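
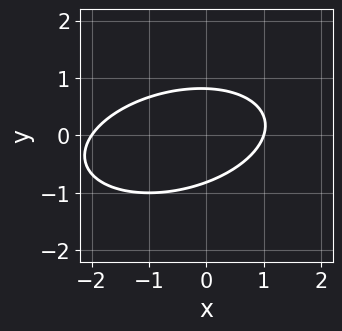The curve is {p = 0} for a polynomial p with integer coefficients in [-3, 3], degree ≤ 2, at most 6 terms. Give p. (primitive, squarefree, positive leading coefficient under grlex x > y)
1. Degree: no degree-1 curve has this shape, so deg p = 2.
2. From the axis intercepts and sections: among the integer gridlines, it crosses the x-axis at x ∈ {-2, 1}.
3. The integer polynomial consistent with all of this is the stated p.

x^2 - x*y + 3*y^2 + x - 2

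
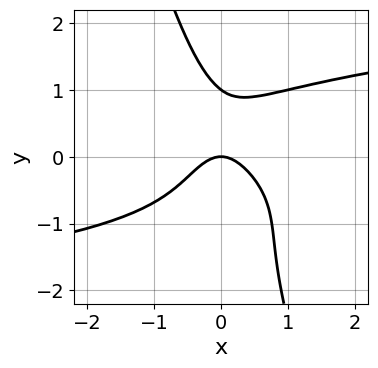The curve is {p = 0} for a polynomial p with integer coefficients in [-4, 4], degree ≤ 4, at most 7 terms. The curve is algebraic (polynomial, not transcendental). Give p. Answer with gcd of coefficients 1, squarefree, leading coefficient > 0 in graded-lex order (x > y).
1. Degree: the shape is more complex than any degree-3 curve, so deg p = 4.
2. From the axis intercepts and sections: the y-axis gridline crossings are at y ∈ {0, 1}; it meets the x-axis at x = 0 (among the integer gridlines).
3. Solving for integer coefficients yields p as stated.

3*x*y^3 + y^4 - 3*x^2 + y^2 - 2*y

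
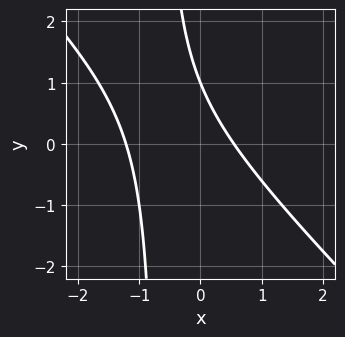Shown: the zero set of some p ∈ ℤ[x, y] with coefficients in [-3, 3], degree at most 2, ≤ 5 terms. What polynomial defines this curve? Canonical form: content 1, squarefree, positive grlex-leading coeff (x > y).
1. deg p = 2. The shape is more complex than any degree-1 curve.
2. Against the integer gridlines: one y-axis crossing is at y = 1.
3. Putting this together gives p.

3*x^2 + 3*x*y + 2*x + 2*y - 2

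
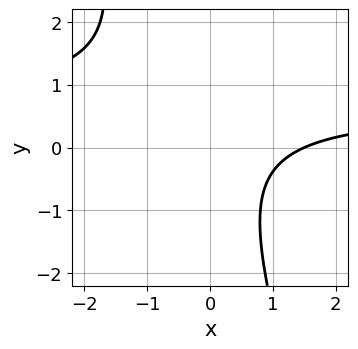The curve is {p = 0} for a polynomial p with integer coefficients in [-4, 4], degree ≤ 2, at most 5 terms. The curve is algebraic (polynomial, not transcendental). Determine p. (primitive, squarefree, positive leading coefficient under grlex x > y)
3*x*y + y^2 - 2*x + 3

1. Degree: no degree-1 curve has this shape, so deg p = 2.
2. From the visible intercepts: it misses every integer gridline on the y-axis.
3. Together with the visible shape, these determine p as stated.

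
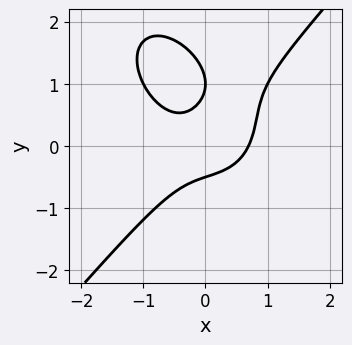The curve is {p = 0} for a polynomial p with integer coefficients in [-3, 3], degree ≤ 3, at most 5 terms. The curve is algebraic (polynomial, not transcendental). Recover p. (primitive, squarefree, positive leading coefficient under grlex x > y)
1. Degree: the shape is more complex than any degree-2 curve, so deg p = 3.
2. Reading off the gridlines: it crosses the y-axis at the gridline y = 1.
3. These observations pin down the coefficients.

3*x^3 - 2*y^3 - 3*x*y + 3*y^2 - 1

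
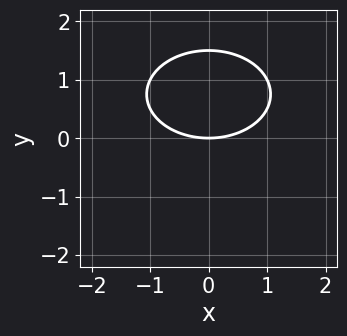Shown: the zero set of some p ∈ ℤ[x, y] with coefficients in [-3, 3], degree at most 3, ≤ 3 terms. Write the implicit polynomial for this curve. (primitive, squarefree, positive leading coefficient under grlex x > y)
(a) The degree is 2 — a generic line meets the curve in up to 2 points.
(b) Symmetries: the x ↦ −x reflection is a symmetry, so x appears only in even powers.
(c) Reading off the gridlines: one y-axis crossing is at y = 0; it meets the x-axis at x = 0 (among the integer gridlines).
(d) Solving for integer coefficients yields p as stated.

x^2 + 2*y^2 - 3*y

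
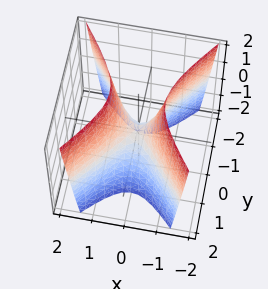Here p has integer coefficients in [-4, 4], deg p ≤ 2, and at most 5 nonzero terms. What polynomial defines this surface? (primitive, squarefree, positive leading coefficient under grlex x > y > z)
1. deg p = 2. A saddle surface; a quadric.
2. Symmetries: it's symmetric under x → −x, forcing even powers of x; mirror symmetry y ↦ −y ⇒ only even powers of y.
3. Reading off the gridlines: it meets the x-axis at x = 0 (among the integer gridlines); one y-axis crossing is at y = 0; it meets the z-axis at z = 0 (among the integer gridlines).
4. The integer polynomial consistent with all of this is the stated p.

3*x^2 - 2*y^2 - z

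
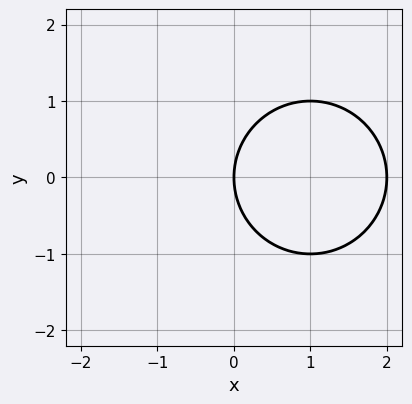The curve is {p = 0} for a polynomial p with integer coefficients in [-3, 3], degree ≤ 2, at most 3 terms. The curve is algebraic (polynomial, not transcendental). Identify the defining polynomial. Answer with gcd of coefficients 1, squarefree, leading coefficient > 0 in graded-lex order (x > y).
x^2 + y^2 - 2*x

First, deg p = 2. The shape is more complex than any degree-1 curve.
Next, symmetries: it's symmetric under y → −y, forcing even powers of y.
Next, from the visible intercepts: among the integer gridlines, it crosses the x-axis at x ∈ {0, 2}; one y-axis crossing is at y = 0.
Finally, together with the visible shape, these determine p as stated.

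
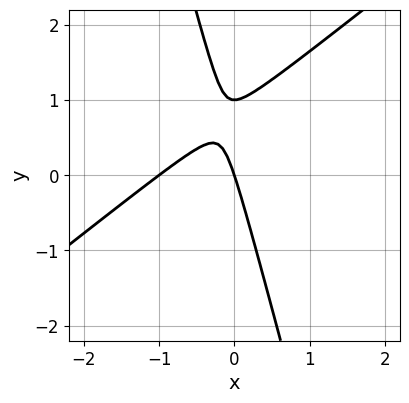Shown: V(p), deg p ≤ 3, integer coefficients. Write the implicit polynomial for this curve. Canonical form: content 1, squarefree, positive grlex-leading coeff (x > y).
3*x^2 - 3*x*y - y^2 + 3*x + y

1. Degree: no degree-1 curve has this shape, so deg p = 2.
2. Observable constraints: among the integer gridlines, it crosses the y-axis at y ∈ {0, 1}; among the integer gridlines, it crosses the x-axis at x ∈ {-1, 0}.
3. The integer polynomial consistent with all of this is the stated p.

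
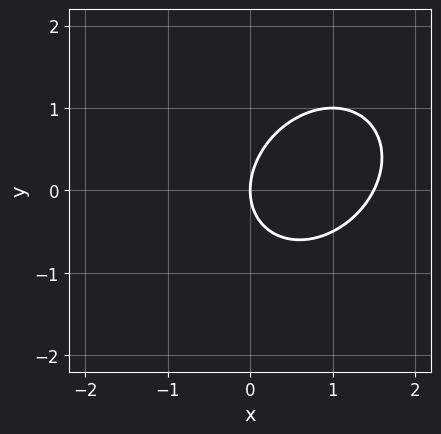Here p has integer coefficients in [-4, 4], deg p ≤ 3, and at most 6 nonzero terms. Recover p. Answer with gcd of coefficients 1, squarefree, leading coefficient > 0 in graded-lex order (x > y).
(a) The degree is 2 — no degree-1 curve has this shape.
(b) Checking where it meets the axes: it crosses the y-axis at the gridline y = 0; it crosses the x-axis at the gridline x = 0.
(c) Solving for integer coefficients yields p as stated.

2*x^2 - x*y + 2*y^2 - 3*x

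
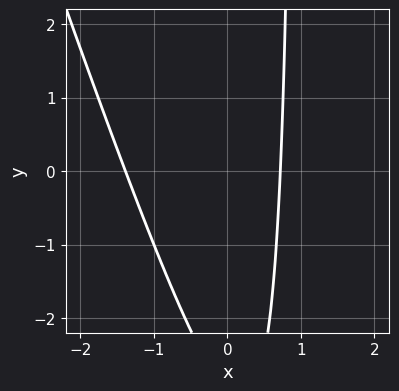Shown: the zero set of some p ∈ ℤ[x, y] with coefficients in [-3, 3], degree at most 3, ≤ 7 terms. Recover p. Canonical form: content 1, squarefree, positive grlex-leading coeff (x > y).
First, the degree is 2 — the shape is more complex than any degree-1 curve.
Next, observable constraints: it misses every integer gridline on the y-axis.
Finally, assembling these constraints gives the stated polynomial.

3*x^2 + x*y + 2*x - y - 3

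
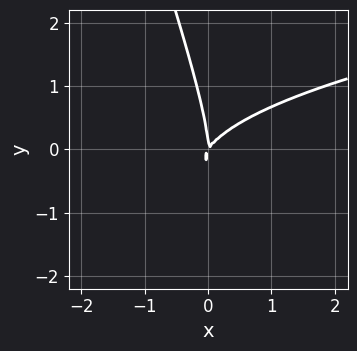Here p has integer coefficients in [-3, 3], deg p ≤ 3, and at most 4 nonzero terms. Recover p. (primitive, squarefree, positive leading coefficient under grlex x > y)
(a) Degree: no degree-2 curve has this shape, so deg p = 3.
(b) From the axis intercepts and sections: it meets the x-axis at x = 0 (among the integer gridlines); one y-axis crossing is at y = 0.
(c) These observations pin down the coefficients.

3*x*y^2 + y^3 - 3*x^2 + 2*x*y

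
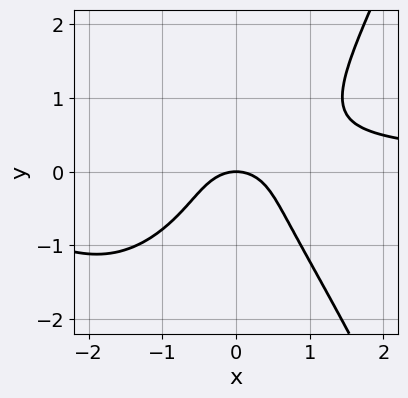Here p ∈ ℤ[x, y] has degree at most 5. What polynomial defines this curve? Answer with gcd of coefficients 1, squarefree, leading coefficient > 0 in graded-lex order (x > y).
1. The degree is 4 — no degree-3 curve has this shape.
2. Checking where it meets the axes: one y-axis crossing is at y = 0; one x-axis crossing is at x = 0.
3. These observations pin down the coefficients.

2*x^3*y + 3*x^2*y - 3*y^3 - 3*x^2 - 3*y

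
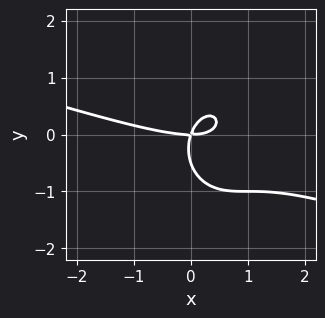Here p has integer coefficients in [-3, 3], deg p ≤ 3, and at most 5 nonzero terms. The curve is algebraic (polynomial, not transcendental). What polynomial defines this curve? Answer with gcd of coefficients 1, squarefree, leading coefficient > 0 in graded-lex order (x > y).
x^3 + 3*x^2*y + 2*y^3 - 3*x*y + y^2

First, the degree is 3 — no degree-2 curve has this shape.
Next, from the visible intercepts: it meets the y-axis at y = 0 (among the integer gridlines); it meets the x-axis at x = 0 (among the integer gridlines).
Finally, fitting integer coefficients to these (and the overall shape) gives p.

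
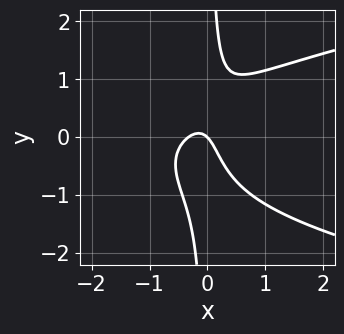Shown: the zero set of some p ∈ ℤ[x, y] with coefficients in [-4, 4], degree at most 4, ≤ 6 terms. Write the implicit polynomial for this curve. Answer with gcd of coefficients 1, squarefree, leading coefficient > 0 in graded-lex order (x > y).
1. The degree is 3 — a generic line meets the curve in up to 3 points.
2. From the visible intercepts: it crosses the x-axis at the gridline x = 0; it meets the y-axis at y = 0 (among the integer gridlines).
3. Together with the visible shape, these determine p as stated.

3*x*y^2 - 3*x^2 + x*y - x - y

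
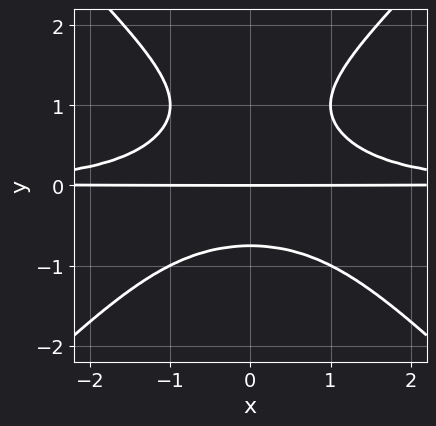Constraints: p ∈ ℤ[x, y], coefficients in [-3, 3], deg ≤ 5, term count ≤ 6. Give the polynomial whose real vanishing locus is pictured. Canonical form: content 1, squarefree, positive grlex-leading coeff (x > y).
x^2*y^2 - y^4 + y^3 - y

(a) The degree is 4 — no degree-3 curve has this shape.
(b) Symmetries: it's symmetric under x → −x, forcing even powers of x.
(c) Checking where it meets the axes: one y-axis crossing is at y = 0; the visible x-axis segment lies entirely on the curve.
(d) Together with the visible shape, these determine p as stated.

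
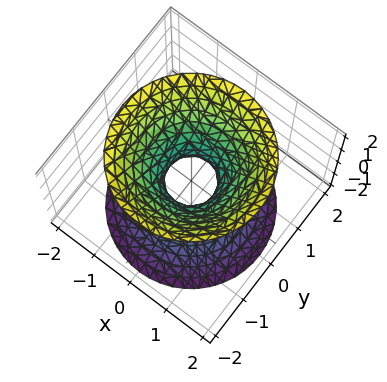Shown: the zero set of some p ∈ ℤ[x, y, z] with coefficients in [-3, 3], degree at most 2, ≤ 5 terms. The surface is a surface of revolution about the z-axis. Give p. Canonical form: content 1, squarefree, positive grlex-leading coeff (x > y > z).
3*x^2 + 3*y^2 - 2*z^2 - 1

1. Degree: a generic line meets the surface in up to 2 points, so deg p = 2.
2. Symmetries: rotational symmetry about the z-axis ⇒ p depends on x, y only through x² + y².
3. Observable constraints: it misses every integer gridline on the z-axis; a circular section at z = 0 has radius between 0 and 1.
4. These observations pin down the coefficients.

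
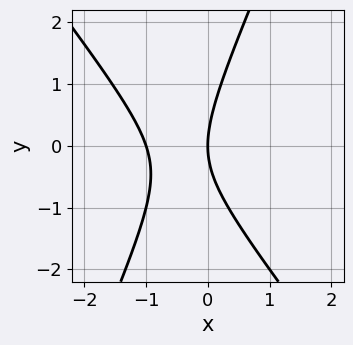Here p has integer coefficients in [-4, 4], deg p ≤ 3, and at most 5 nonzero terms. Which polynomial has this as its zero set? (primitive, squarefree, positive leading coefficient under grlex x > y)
3*x^2 + x*y - y^2 + 3*x

(a) The degree is 2 — the shape is more complex than any degree-1 curve.
(b) Observable constraints: one y-axis crossing is at y = 0; among the integer gridlines, it crosses the x-axis at x ∈ {-1, 0}.
(c) Matching integer coefficients to the picture gives p.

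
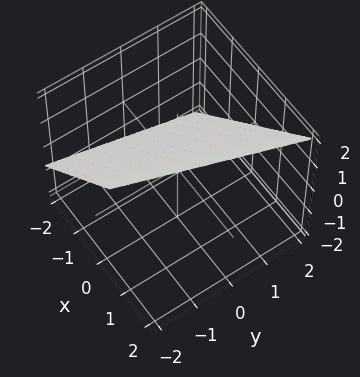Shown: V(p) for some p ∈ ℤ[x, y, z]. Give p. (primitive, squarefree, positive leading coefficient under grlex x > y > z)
The degree is 1 — every cross-section is a straight line — this is a plane.
Observable constraints: it meets the y-axis at y = 2 (among the integer gridlines).
Assembling these constraints gives the stated polynomial.

3*x - y - 3*z + 2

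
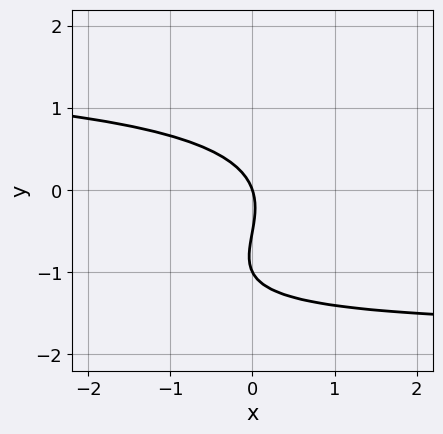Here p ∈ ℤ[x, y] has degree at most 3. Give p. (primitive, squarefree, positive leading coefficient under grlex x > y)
x*y^2 - 2*y^3 - 3*y^2 - 3*x - y

Degree: no degree-2 curve has this shape, so deg p = 3.
Reading off the gridlines: one x-axis crossing is at x = 0; the y-axis gridline crossings are at y ∈ {-1, 0}.
Putting this together gives p.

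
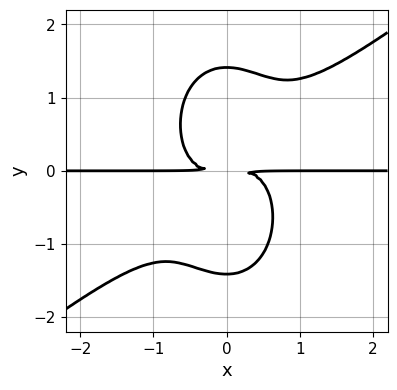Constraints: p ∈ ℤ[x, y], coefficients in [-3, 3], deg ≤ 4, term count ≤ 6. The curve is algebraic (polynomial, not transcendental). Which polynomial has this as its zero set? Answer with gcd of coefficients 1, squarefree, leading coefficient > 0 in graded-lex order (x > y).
2*x^3*y - 2*x^2*y^2 - y^4 + 2*y^2

1. The degree is 4 — the shape is more complex than any degree-3 curve.
2. Against the integer gridlines: the visible x-axis segment lies entirely on the curve.
3. Putting this together gives p.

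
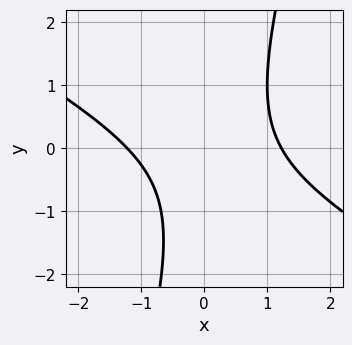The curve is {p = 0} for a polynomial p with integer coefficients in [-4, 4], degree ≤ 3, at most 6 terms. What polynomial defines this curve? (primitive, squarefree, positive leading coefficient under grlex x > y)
2*x^2 + 3*x*y - y^2 - y - 3

Degree: a generic line meets the curve in up to 2 points, so deg p = 2.
Against the integer gridlines: it misses every integer gridline on the y-axis.
Assembling these constraints gives the stated polynomial.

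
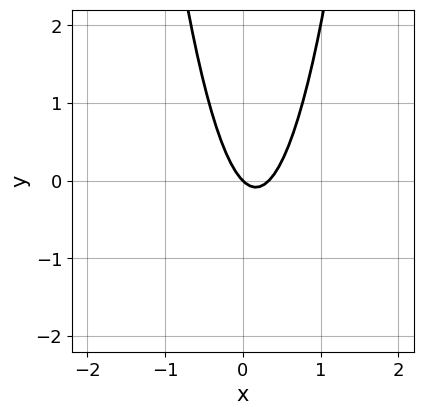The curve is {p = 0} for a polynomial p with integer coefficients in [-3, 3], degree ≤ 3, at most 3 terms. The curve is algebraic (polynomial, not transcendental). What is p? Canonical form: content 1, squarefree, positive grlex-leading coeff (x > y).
1. deg p = 2. No degree-1 curve has this shape.
2. From the axis intercepts and sections: one x-axis crossing is at x = 0; it crosses the y-axis at the gridline y = 0.
3. Together with the visible shape, these determine p as stated.

3*x^2 - x - y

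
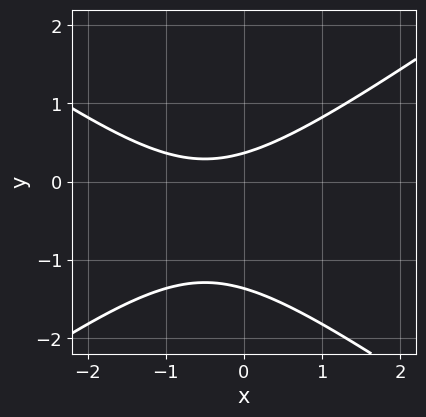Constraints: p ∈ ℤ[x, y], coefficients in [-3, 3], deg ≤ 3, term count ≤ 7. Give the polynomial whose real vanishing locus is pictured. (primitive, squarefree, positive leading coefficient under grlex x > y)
x^2 - 2*y^2 + x - 2*y + 1

deg p = 2. No degree-1 curve has this shape.
From the axis intercepts and sections: the curve avoids every integer x-axis point in the box.
These observations pin down the coefficients.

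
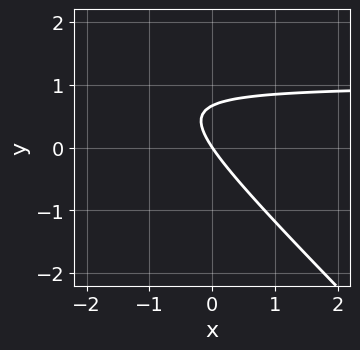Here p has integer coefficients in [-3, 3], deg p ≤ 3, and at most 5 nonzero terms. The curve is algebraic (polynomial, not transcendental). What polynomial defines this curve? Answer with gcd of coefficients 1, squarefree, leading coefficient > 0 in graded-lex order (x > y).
3*x*y + 3*y^2 - 3*x - 2*y

First, deg p = 2. The shape is more complex than any degree-1 curve.
Next, observable constraints: it crosses the y-axis at the gridline y = 0; one x-axis crossing is at x = 0.
Finally, solving for integer coefficients yields p as stated.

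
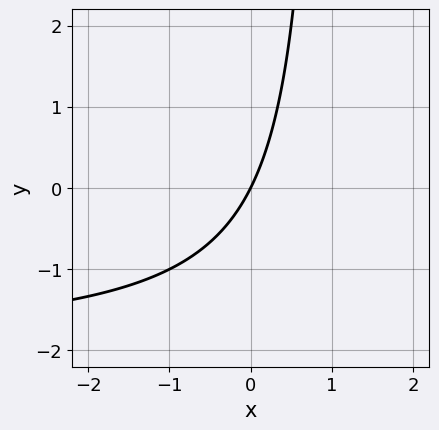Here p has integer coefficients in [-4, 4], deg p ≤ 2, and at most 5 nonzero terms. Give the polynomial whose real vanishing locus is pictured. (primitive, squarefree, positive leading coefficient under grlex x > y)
(a) Degree: a generic line meets the curve in up to 2 points, so deg p = 2.
(b) Reading off the gridlines: one x-axis crossing is at x = 0; it meets the y-axis at y = 0 (among the integer gridlines).
(c) Fitting integer coefficients to these (and the overall shape) gives p.

x*y + 2*x - y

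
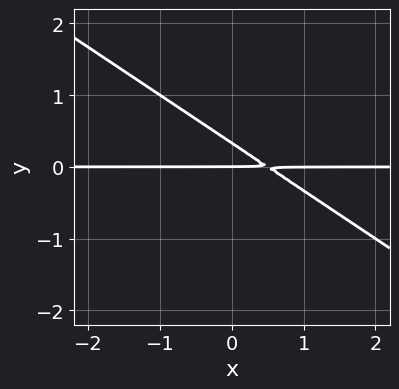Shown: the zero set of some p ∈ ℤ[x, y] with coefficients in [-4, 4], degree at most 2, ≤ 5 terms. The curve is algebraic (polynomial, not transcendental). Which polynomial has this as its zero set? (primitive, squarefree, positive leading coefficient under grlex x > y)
2*x*y + 3*y^2 - y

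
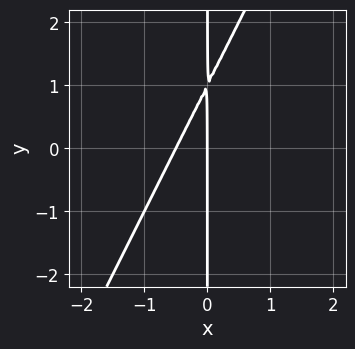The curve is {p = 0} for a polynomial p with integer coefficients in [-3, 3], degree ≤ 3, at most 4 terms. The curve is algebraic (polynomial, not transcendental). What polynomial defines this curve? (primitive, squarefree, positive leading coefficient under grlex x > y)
1. The degree is 2 — the shape is more complex than any degree-1 curve.
2. From the axis intercepts and sections: the visible y-axis segment lies entirely on the curve; it crosses the x-axis at the gridline x = 0.
3. Together with the visible shape, these determine p as stated.

2*x^2 - x*y + x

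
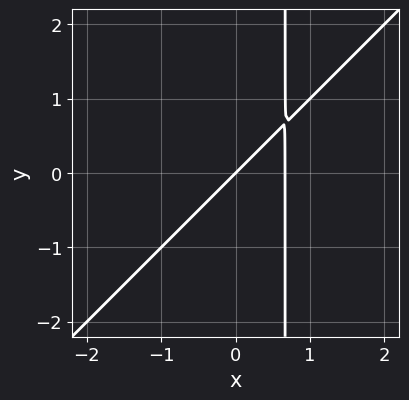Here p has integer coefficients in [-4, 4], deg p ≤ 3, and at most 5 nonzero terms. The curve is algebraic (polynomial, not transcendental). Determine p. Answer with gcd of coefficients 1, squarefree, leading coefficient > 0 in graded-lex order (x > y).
1. Degree: the shape is more complex than any degree-1 curve, so deg p = 2.
2. From the axis intercepts and sections: one y-axis crossing is at y = 0; one x-axis crossing is at x = 0.
3. The integer polynomial consistent with all of this is the stated p.

3*x^2 - 3*x*y - 2*x + 2*y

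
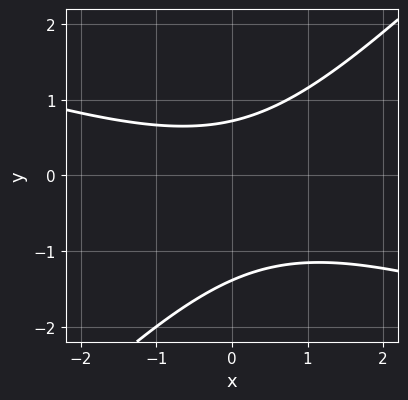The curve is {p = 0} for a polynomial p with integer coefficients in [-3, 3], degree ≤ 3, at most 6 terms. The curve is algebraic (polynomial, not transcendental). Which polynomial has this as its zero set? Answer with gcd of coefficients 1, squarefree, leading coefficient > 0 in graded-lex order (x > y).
x^2 + 2*x*y - 3*y^2 - 2*y + 3

(a) deg p = 2. The shape is more complex than any degree-1 curve.
(b) Against the integer gridlines: no x-intercept at any integer in the box.
(c) These observations pin down the coefficients.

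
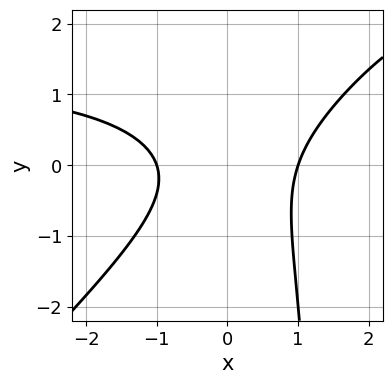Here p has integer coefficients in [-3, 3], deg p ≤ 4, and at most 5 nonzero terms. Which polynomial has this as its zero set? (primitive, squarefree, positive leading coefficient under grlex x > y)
2*x^2*y - 2*x*y^2 - 3*x^2 + 3*y^2 + 3

First, the degree is 3 — no degree-2 curve has this shape.
Then, against the integer gridlines: the x-axis gridline crossings are at x ∈ {-1, 1}; the curve avoids every integer y-axis point in the box.
Finally, putting this together gives p.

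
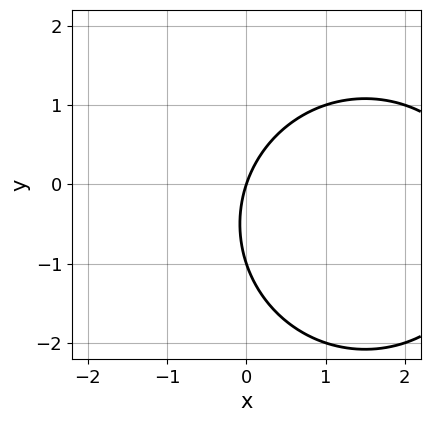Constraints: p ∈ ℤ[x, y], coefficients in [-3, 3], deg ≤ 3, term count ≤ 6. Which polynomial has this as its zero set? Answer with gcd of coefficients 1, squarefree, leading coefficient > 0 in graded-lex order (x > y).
x^2 + y^2 - 3*x + y

1. The degree is 2 — a generic line meets the curve in up to 2 points.
2. Reading off the gridlines: one x-axis crossing is at x = 0; among the integer gridlines, it crosses the y-axis at y ∈ {-1, 0}.
3. These observations pin down the coefficients.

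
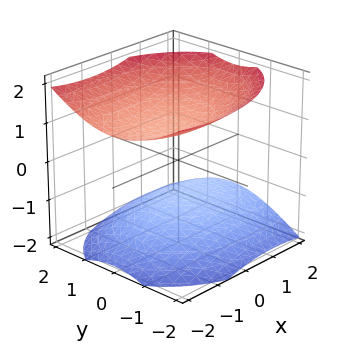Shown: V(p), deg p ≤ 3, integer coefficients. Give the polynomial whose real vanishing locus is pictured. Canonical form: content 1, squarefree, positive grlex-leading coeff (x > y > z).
x^2 + x*z + 2*y^2 - 3*z^2 + 3

The picture has 2 separate pieces. They look like related sheets of one shape, so recover p as a whole.
deg p = 2. No degree-1 surface has this shape.
From the axis intercepts and sections: among the integer gridlines, it crosses the z-axis at z ∈ {-1, 1}; the surface avoids every integer x-axis point in the box; the surface avoids every integer y-axis point in the box.
Putting this together gives p.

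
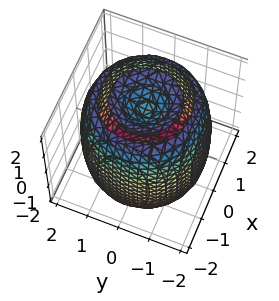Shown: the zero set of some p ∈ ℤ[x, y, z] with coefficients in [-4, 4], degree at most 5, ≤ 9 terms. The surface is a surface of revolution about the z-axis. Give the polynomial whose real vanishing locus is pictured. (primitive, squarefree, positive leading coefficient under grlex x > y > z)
First, there are 2 components. They look like related sheets of one shape, so recover p as a whole.
Then, the degree is 4 — no degree-3 surface has this shape.
Next, symmetries: every cross-section ⟂ z is a circle, so x, y appear only via x² + y².
Next, from the visible intercepts: a circular section at z = -2 has radius exactly 1.
Finally, these observations pin down the coefficients.

x^4 + 2*x^2*y^2 + y^4 - 3*x^2 - 3*y^2 + z^2 - 2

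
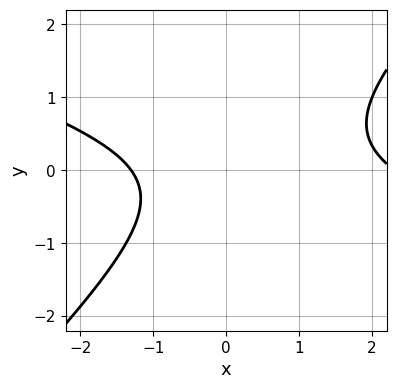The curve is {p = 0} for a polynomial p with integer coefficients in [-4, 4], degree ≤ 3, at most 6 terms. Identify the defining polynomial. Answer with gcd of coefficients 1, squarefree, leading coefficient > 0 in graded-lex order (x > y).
First, deg p = 2.
Then, against the integer gridlines: it misses every integer gridline on the y-axis.
Finally, solving for integer coefficients yields p as stated.

x^2 + 2*x*y - 3*y^2 - x - 3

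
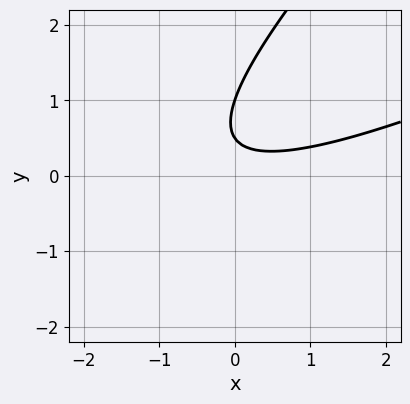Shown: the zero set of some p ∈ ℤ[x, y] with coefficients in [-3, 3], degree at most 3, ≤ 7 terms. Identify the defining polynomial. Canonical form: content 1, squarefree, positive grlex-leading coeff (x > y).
(a) deg p = 2. The shape is more complex than any degree-1 curve.
(b) Reading off the gridlines: one y-axis crossing is at y = 1; no x-intercept at any integer in the box.
(c) Putting this together gives p.

x^2 - 3*x*y + 2*y^2 - 3*y + 1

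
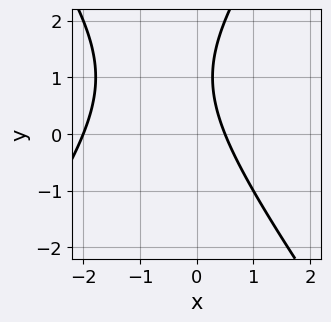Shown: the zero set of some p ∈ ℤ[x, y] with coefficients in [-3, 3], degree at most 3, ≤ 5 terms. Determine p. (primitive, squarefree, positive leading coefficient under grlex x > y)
2*x^2 - y^2 + 3*x + 2*y - 2

deg p = 2. A generic line meets the curve in up to 2 points.
Checking where it meets the axes: the curve avoids every integer y-axis point in the box; it crosses the x-axis at the gridline x = -2.
Solving for integer coefficients yields p as stated.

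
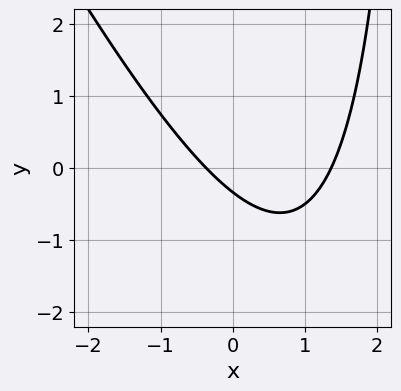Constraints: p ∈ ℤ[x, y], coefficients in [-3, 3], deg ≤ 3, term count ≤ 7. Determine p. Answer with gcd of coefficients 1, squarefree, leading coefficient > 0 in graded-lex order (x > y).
2*x^2 + x*y - 2*x - 3*y - 1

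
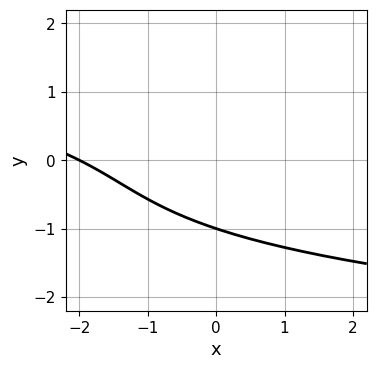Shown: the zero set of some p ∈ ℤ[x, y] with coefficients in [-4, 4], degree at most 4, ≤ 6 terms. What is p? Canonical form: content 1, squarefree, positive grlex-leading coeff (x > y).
y^3 + y^2 + x + 2*y + 2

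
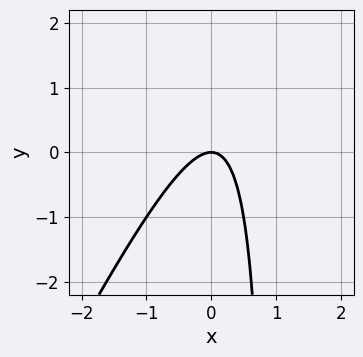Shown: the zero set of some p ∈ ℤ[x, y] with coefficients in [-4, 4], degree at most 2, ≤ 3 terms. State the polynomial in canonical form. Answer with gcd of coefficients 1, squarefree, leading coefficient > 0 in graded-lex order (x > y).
Degree: a generic line meets the curve in up to 2 points, so deg p = 2.
Against the integer gridlines: it crosses the y-axis at the gridline y = 0; it crosses the x-axis at the gridline x = 0.
Assembling these constraints gives the stated polynomial.

2*x^2 - x*y + y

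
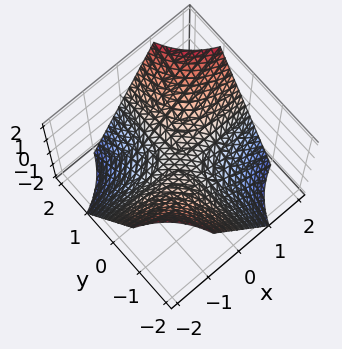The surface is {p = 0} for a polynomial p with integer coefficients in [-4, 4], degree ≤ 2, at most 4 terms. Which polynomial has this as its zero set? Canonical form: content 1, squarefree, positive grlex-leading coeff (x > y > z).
First, the degree is 2 — a hyperbolic paraboloid; a quadric.
Then, reading off the gridlines: every point of the x-axis in the box is on the surface; the visible y-axis segment lies entirely on the surface.
Finally, putting this together gives p.

x*y - z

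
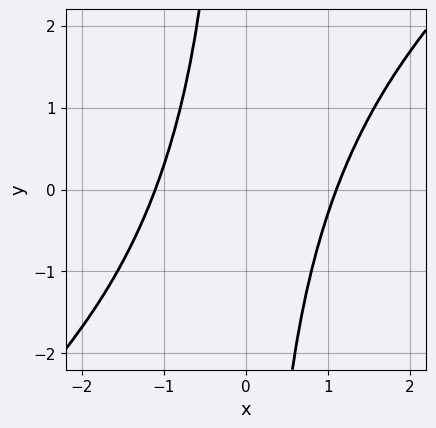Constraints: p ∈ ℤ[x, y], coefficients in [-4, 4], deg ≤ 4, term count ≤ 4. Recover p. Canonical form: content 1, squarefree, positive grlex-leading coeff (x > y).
First, degree: no degree-3 curve has this shape, so deg p = 4.
Next, from the visible intercepts: it misses every integer gridline on the y-axis.
Finally, solving for integer coefficients yields p as stated.

2*x^4 - 3*x^3*y + x^2*y^2 - 3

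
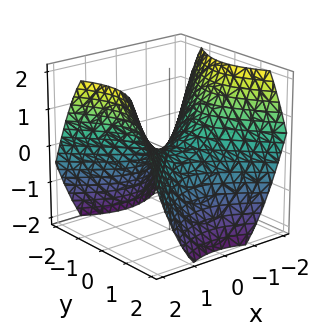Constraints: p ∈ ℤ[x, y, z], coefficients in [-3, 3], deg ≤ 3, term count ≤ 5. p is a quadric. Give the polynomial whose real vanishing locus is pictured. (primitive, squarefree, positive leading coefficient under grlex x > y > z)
(a) Degree: a hyperbolic paraboloid; a quadric, so deg p = 2.
(b) Symmetries: the x ↦ −x reflection is a symmetry, so x appears only in even powers; it's symmetric under y → −y, forcing even powers of y.
(c) Reading off the gridlines: it crosses the y-axis at the gridline y = 0; one z-axis crossing is at z = 0; it crosses the x-axis at the gridline x = 0.
(d) Together with the visible shape, these determine p as stated.

2*x^2 - 2*y^2 - 3*z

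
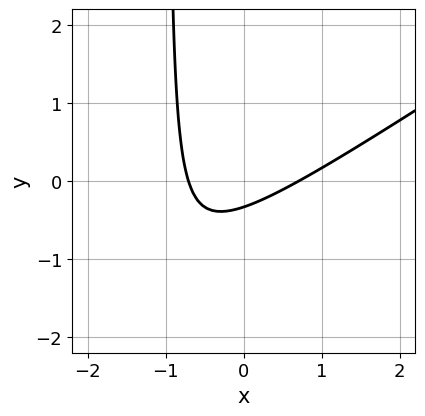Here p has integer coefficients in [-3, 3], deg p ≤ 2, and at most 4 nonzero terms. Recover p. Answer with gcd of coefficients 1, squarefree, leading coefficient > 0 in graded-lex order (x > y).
2*x^2 - 3*x*y - 3*y - 1

1. The degree is 2 — the shape is more complex than any degree-1 curve.
2. Solving for integer coefficients yields p as stated.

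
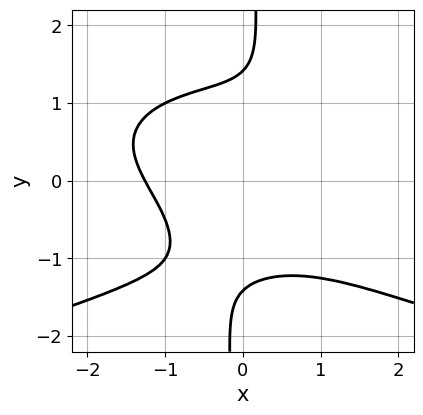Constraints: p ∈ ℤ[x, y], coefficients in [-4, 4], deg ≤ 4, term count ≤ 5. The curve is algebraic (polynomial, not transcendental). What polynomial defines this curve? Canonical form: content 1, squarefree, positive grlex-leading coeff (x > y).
2*x*y^3 + x^3 - 2*x*y - y^2 + 2

1. The degree is 4 — a generic line meets the curve in up to 4 points.
2. Putting this together gives p.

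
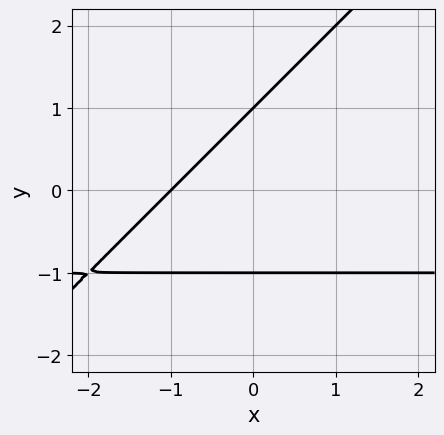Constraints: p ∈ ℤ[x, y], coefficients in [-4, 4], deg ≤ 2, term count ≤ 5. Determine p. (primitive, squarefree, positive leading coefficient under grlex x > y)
First, degree: a generic line meets the curve in up to 2 points, so deg p = 2.
Then, from the visible intercepts: it meets the x-axis at x = -1 (among the integer gridlines); the y-axis gridline crossings are at y ∈ {-1, 1}.
Finally, assembling these constraints gives the stated polynomial.

x*y - y^2 + x + 1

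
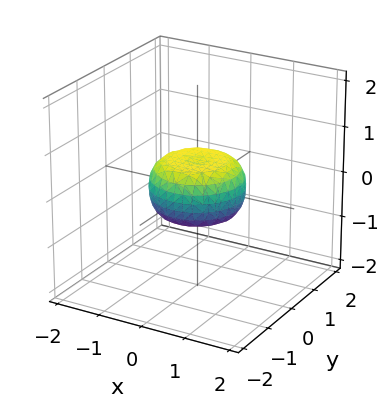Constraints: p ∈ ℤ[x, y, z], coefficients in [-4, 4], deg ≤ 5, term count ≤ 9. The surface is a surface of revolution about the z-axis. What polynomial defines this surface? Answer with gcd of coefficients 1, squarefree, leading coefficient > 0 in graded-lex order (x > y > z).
2*x^4 + 4*x^2*y^2 + 2*y^4 - x^2 - y^2 + 3*z^2 - 1

(a) Degree: a generic line meets the surface in up to 4 points, so deg p = 4.
(b) Symmetry: the z-axis is an axis of rotation, so x and y enter only as x² + y².
(c) From the axis intercepts and sections: the y-axis gridline crossings are at y ∈ {-1, 1}; the x-axis gridline crossings are at x ∈ {-1, 1}; a circular section at z = 0 has radius exactly 1.
(d) These observations pin down the coefficients.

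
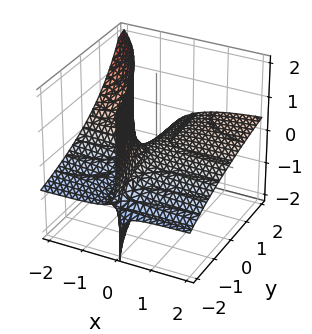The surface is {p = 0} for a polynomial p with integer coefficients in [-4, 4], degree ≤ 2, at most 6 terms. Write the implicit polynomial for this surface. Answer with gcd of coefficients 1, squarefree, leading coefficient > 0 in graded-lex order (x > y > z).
(a) The degree is 2 — a generic line meets the surface in up to 2 points.
(b) From the visible intercepts: it crosses the z-axis at the gridline z = 0; every point of the x-axis in the box is on the surface; the visible y-axis segment lies entirely on the surface.
(c) Fitting integer coefficients to these (and the overall shape) gives p.

x*y - 3*x*z - y*z - 2*z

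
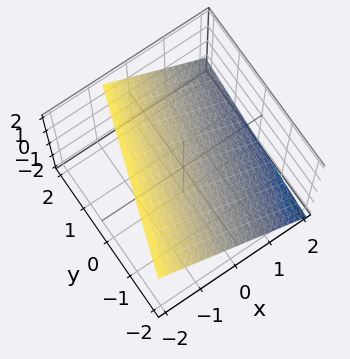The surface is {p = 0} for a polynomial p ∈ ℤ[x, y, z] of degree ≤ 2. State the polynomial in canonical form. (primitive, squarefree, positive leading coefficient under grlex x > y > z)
3*x - y + 3*z - 2

(a) deg p = 1. The surface is flat (a plane).
(b) From the axis intercepts and sections: it meets the y-axis at y = -2 (among the integer gridlines).
(c) Matching integer coefficients to the picture gives p.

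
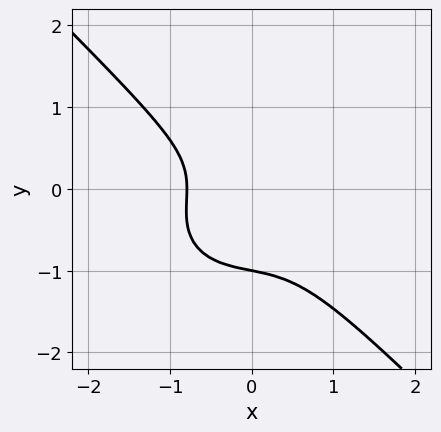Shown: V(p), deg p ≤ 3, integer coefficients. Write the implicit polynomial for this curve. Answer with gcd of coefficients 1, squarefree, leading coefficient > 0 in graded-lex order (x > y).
2*x^3 + x*y^2 + 3*y^3 + 2*y^2 + 1

1. The degree is 3 — no degree-2 curve has this shape.
2. From the axis intercepts and sections: one y-axis crossing is at y = -1.
3. Assembling these constraints gives the stated polynomial.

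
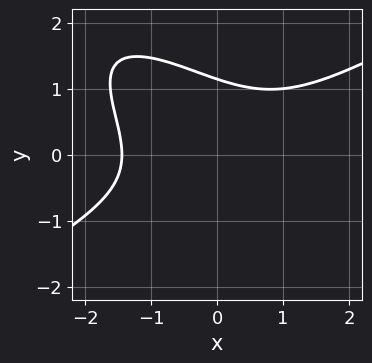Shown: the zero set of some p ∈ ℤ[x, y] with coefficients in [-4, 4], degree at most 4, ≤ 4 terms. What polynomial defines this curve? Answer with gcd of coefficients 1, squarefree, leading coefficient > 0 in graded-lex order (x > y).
x^3 - 2*x*y^2 - 2*y^3 + 3

(a) deg p = 3. The shape is more complex than any degree-2 curve.
(b) Putting this together gives p.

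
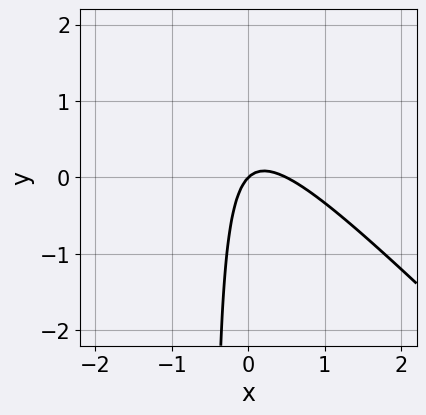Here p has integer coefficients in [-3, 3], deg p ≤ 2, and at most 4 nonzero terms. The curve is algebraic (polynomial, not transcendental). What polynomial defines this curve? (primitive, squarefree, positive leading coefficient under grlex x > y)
First, degree: the shape is more complex than any degree-1 curve, so deg p = 2.
Next, checking where it meets the axes: one y-axis crossing is at y = 0; one x-axis crossing is at x = 0.
Finally, together with the visible shape, these determine p as stated.

2*x^2 + 2*x*y - x + y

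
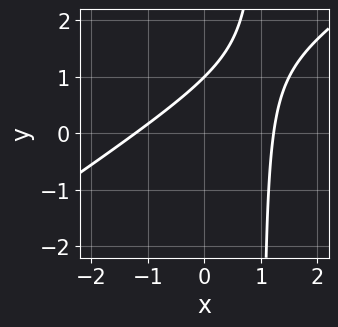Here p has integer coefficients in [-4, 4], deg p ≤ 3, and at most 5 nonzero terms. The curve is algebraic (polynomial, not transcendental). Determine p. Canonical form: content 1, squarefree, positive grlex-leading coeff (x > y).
2*x^2 - 3*x*y + 3*y - 3

(a) The degree is 2 — a generic line meets the curve in up to 2 points.
(b) From the axis intercepts and sections: it crosses the y-axis at the gridline y = 1.
(c) Putting this together gives p.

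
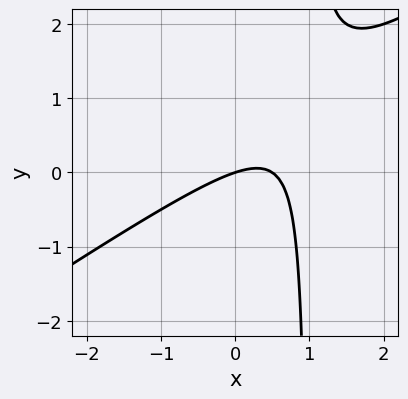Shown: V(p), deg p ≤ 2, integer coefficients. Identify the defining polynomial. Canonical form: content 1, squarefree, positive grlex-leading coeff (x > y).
2*x^2 - 3*x*y - x + 3*y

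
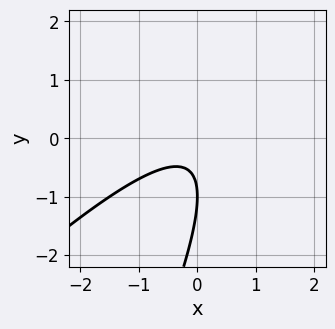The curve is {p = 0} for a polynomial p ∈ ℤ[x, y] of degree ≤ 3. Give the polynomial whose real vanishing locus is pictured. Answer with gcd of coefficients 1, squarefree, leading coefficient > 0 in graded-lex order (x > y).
2*x^2 - 3*x*y + y^2 + 2*y + 1

1. The degree is 2 — a generic line meets the curve in up to 2 points.
2. From the visible intercepts: it crosses the y-axis at the gridline y = -1; the curve avoids every integer x-axis point in the box.
3. Assembling these constraints gives the stated polynomial.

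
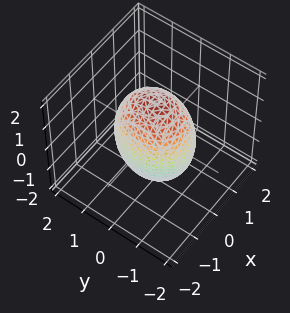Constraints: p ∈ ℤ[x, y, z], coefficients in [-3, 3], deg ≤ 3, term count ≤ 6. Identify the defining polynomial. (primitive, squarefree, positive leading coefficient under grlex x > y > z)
3*x^2 + 2*y^2 + z^2 - 3

(a) The degree is 2 — bounded and convex; a quadric.
(b) Symmetries: mirror symmetry y ↦ −y ⇒ only even powers of y; mirror symmetry x ↦ −x ⇒ only even powers of x; it's symmetric under z → −z, forcing even powers of z.
(c) Observable constraints: among the integer gridlines, it crosses the x-axis at x ∈ {-1, 1}.
(d) Assembling these constraints gives the stated polynomial.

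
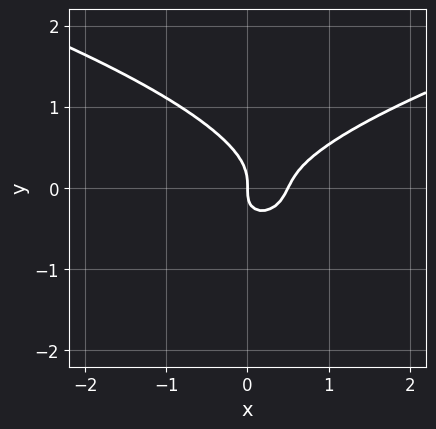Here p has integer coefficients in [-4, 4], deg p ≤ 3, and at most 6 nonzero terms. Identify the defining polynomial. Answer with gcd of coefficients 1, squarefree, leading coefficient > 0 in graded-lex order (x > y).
3*y^3 - 2*x^2 + x*y + x

First, the degree is 3 — a generic line meets the curve in up to 3 points.
Then, against the integer gridlines: one x-axis crossing is at x = 0; one y-axis crossing is at y = 0.
Finally, solving for integer coefficients yields p as stated.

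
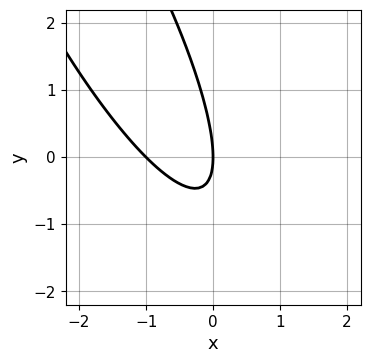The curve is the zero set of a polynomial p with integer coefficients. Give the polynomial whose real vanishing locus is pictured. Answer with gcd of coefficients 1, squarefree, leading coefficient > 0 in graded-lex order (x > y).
The degree is 2 — a generic line meets the curve in up to 2 points.
Against the integer gridlines: among the integer gridlines, it crosses the x-axis at x ∈ {-1, 0}; one y-axis crossing is at y = 0.
These observations pin down the coefficients.

3*x^2 + 3*x*y + y^2 + 3*x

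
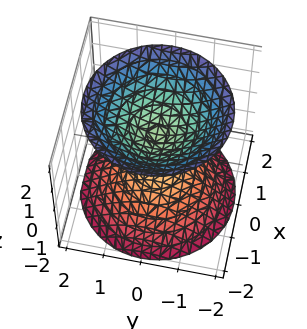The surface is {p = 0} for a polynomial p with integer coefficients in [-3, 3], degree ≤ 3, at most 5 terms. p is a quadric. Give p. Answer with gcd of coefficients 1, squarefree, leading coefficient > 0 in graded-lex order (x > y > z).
First, the picture has 2 separate pieces.
Next, deg p = 2.
Next, symmetries: it's symmetric under z → −z, forcing even powers of z; every cross-section ⟂ z is a circle, so x, y appear only via x² + y².
Next, against the integer gridlines: a circular section at z = 1 has radius between 0 and 1; the surface avoids every integer x-axis point in the box.
Finally, putting this together gives p.

2*x^2 + 2*y^2 - 2*z^2 + 1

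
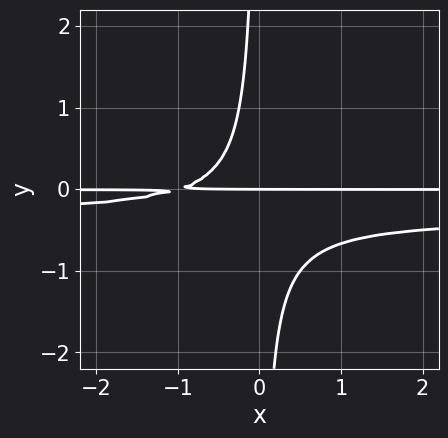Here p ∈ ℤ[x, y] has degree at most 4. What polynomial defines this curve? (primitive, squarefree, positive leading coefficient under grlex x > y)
(a) deg p = 3.
(b) Checking where it meets the axes: one y-axis crossing is at y = 0; every point of the x-axis in the box is on the curve.
(c) The integer polynomial consistent with all of this is the stated p.

3*x*y^2 + x*y + y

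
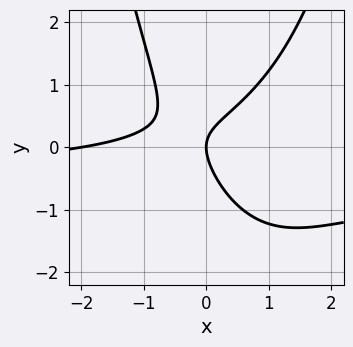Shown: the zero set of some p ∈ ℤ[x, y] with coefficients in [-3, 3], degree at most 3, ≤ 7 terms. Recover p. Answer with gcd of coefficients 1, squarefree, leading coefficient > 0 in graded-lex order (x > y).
2*x^2*y + x^2 - 2*x*y - 2*y^2 + 2*x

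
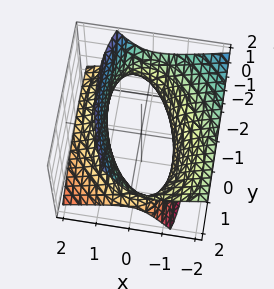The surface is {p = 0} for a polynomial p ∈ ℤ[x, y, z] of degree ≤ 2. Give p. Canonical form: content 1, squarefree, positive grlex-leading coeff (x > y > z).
First, deg p = 2. A generic line meets the surface in up to 2 points.
Next, reading off the gridlines: no z-intercept at any integer in the box.
Finally, the integer polynomial consistent with all of this is the stated p.

2*x^2 + x*y + 3*x*z + y^2 - 2*z^2 - 3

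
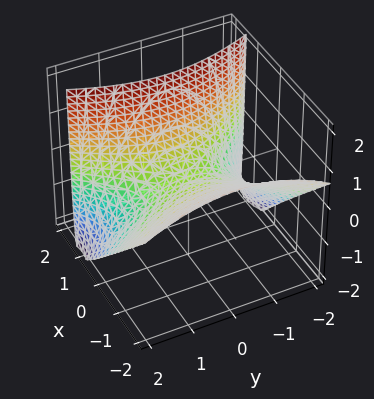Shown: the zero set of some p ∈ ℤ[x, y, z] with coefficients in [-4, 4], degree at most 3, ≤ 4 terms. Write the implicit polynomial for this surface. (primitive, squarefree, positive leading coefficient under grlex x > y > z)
2*x^2 + 2*x*z - y^2 - 3*z

(a) deg p = 2. The shape is more complex than any degree-1 surface.
(b) Reading off the gridlines: it meets the y-axis at y = 0 (among the integer gridlines); it crosses the x-axis at the gridline x = 0; it meets the z-axis at z = 0 (among the integer gridlines).
(c) Solving for integer coefficients yields p as stated.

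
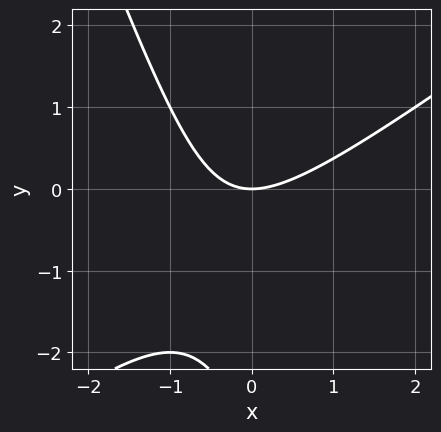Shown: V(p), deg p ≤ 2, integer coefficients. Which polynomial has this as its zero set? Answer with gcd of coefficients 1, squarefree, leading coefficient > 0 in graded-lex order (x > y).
2*x^2 - 2*x*y - y^2 - 3*y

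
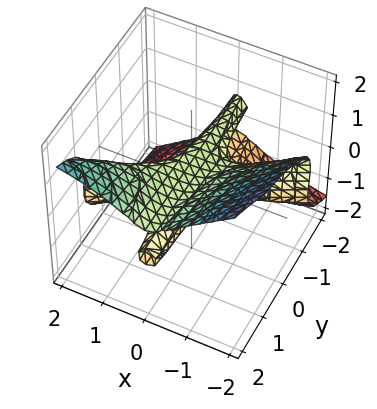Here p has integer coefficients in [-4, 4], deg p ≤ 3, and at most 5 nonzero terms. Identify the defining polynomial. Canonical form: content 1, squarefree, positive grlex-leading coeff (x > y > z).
First, the degree is 3 — a generic line meets the surface in up to 3 points.
Then, from the axis intercepts and sections: every point of the y-axis in the box is on the surface; it meets the z-axis at z = 0 (among the integer gridlines); it crosses the x-axis at the gridline x = 0.
Finally, the integer polynomial consistent with all of this is the stated p.

x^3 - 2*x^2*y + 3*z^3 - z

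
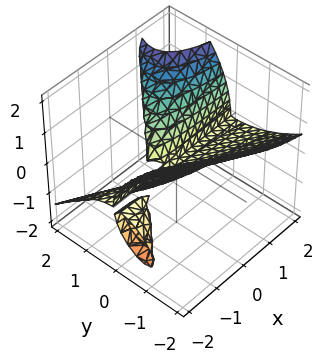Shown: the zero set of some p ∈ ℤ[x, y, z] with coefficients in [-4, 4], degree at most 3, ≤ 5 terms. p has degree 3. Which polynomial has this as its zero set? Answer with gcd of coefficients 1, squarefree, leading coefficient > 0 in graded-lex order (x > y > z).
(a) The picture has 2 separate pieces. They look like related sheets of one shape, so recover p as a whole.
(b) The degree is 3 — a generic line meets the surface in up to 3 points.
(c) Reading off the gridlines: it meets the z-axis at z = 0 (among the integer gridlines); every point of the x-axis in the box is on the surface; it meets the y-axis at y = 0 (among the integer gridlines).
(d) Solving for integer coefficients yields p as stated.

2*x*y*z - y^3 - z^3 + 2*y*z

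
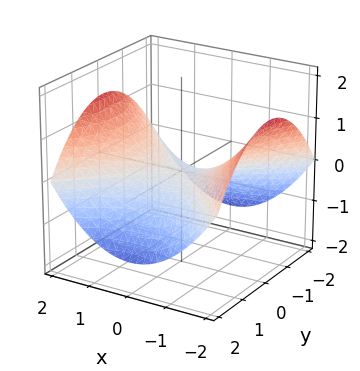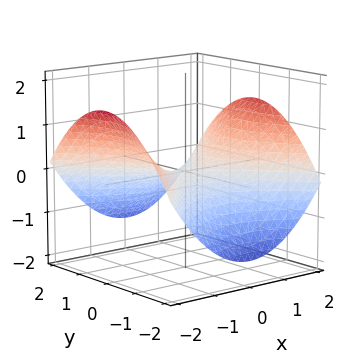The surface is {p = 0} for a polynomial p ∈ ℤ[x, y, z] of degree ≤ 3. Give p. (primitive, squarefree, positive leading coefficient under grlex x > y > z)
(a) The degree is 2 — a saddle surface; a quadric.
(b) Symmetries: it's symmetric under x → −x, forcing even powers of x; mirror symmetry y ↦ −y ⇒ only even powers of y.
(c) From the visible intercepts: it crosses the x-axis at the gridline x = 0; it crosses the z-axis at the gridline z = 0; it crosses the y-axis at the gridline y = 0.
(d) Together with the visible shape, these determine p as stated.

x^2 - y^2 - 3*z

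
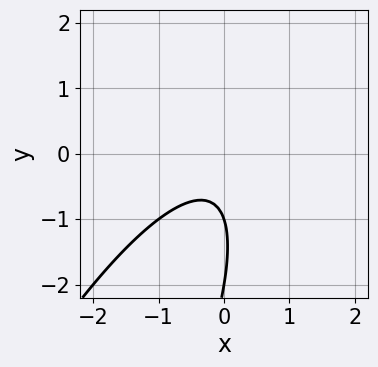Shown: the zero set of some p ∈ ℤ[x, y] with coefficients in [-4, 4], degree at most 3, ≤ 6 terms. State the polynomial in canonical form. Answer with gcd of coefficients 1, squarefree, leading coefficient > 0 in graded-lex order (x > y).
First, degree: no degree-1 curve has this shape, so deg p = 2.
Then, checking where it meets the axes: no x-intercept at any integer in the box; the y-axis gridline crossings are at y ∈ {-2, -1}.
Finally, assembling these constraints gives the stated polynomial.

3*x^2 - 3*x*y + y^2 + 3*y + 2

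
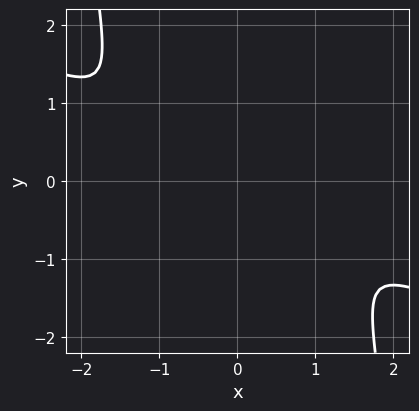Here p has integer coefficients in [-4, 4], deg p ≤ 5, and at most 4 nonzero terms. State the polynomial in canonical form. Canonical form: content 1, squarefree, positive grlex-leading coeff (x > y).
1. The degree is 4 — a generic line meets the curve in up to 4 points.
2. Putting this together gives p.

x^4 + 2*x^3*y + 3*y^2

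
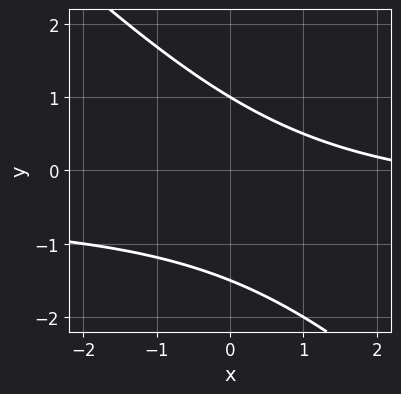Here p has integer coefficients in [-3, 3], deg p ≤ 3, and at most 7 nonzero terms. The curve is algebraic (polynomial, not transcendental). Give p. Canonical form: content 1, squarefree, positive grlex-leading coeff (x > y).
2*x*y + 2*y^2 + x + y - 3

Degree: a generic line meets the curve in up to 2 points, so deg p = 2.
From the axis intercepts and sections: it crosses the y-axis at the gridline y = 1; no x-intercept at any integer in the box.
Putting this together gives p.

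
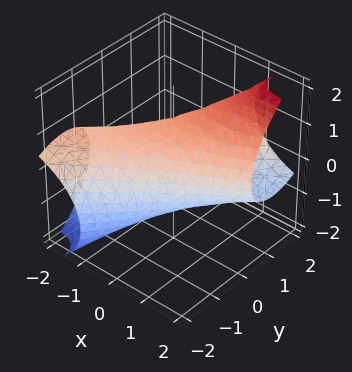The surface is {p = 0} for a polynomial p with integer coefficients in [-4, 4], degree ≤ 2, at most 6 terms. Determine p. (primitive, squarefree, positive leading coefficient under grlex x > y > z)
x^2 - 3*x*y + 2*y^2 - 2*y*z + 2*z^2 - 2

(a) The degree is 2 — the shape is more complex than any degree-1 surface.
(b) Reading off the gridlines: among the integer gridlines, it crosses the z-axis at z ∈ {-1, 1}; the y-axis gridline crossings are at y ∈ {-1, 1}.
(c) These observations pin down the coefficients.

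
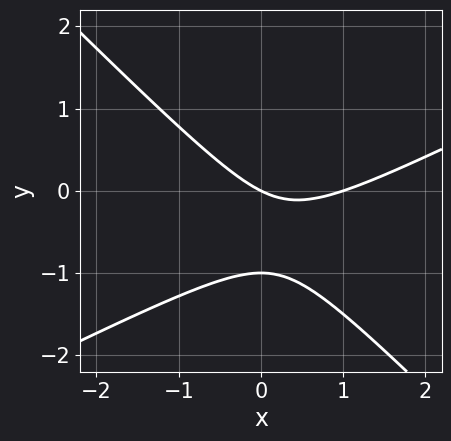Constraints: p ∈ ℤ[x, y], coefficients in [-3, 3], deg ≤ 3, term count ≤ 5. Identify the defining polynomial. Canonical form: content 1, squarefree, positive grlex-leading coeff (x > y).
1. The degree is 2 — the shape is more complex than any degree-1 curve.
2. Checking where it meets the axes: among the integer gridlines, it crosses the y-axis at y ∈ {-1, 0}; the x-axis gridline crossings are at x ∈ {0, 1}.
3. These observations pin down the coefficients.

x^2 - x*y - 2*y^2 - x - 2*y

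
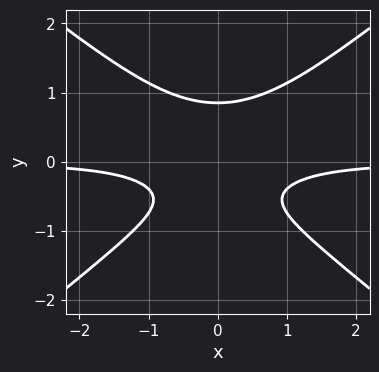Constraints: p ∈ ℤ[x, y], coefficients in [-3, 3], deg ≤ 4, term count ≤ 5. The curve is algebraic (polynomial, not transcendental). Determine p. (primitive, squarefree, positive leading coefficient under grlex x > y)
(a) deg p = 3. The shape is more complex than any degree-2 curve.
(b) Symmetries: the x ↦ −x reflection is a symmetry, so x appears only in even powers.
(c) From the axis intercepts and sections: the curve avoids every integer x-axis point in the box.
(d) Assembling these constraints gives the stated polynomial.

2*x^2*y - 3*y^3 + y + 1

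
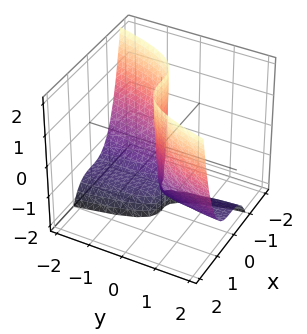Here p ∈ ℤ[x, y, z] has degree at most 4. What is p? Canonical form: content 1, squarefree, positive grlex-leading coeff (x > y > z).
(a) The degree is 3 — the shape is more complex than any degree-2 surface.
(b) Reading off the gridlines: it crosses the x-axis at the gridline x = 0; it meets the y-axis at y = 0 (among the integer gridlines); every point of the z-axis in the box is on the surface.
(c) Solving for integer coefficients yields p as stated.

3*x^3 - 2*y*z - 3*y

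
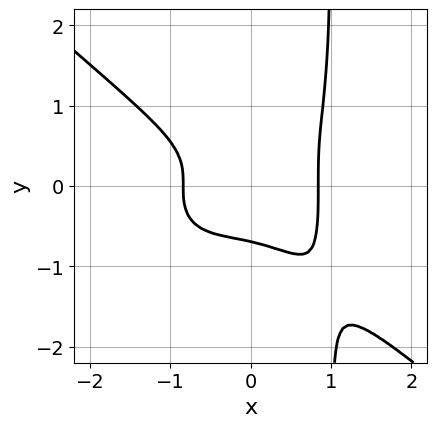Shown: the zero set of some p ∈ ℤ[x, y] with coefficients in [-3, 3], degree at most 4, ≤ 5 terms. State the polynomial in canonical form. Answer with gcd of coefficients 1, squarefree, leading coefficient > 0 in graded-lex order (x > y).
Degree: no degree-3 curve has this shape, so deg p = 4.
The integer polynomial consistent with all of this is the stated p.

2*x^4 + 3*x*y^3 - 3*y^3 - 1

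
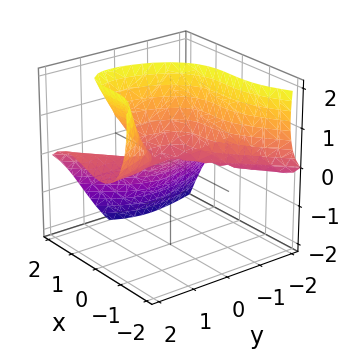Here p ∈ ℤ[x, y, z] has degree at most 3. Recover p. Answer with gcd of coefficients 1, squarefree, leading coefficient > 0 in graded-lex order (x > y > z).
deg p = 3. No degree-2 surface has this shape.
Observable constraints: the visible y-axis segment lies entirely on the surface; it meets the z-axis at z = 0 (among the integer gridlines).
Assembling these constraints gives the stated polynomial.

3*x^3 - 3*x^2*y + 3*y^2*z + x*z - 3*z^2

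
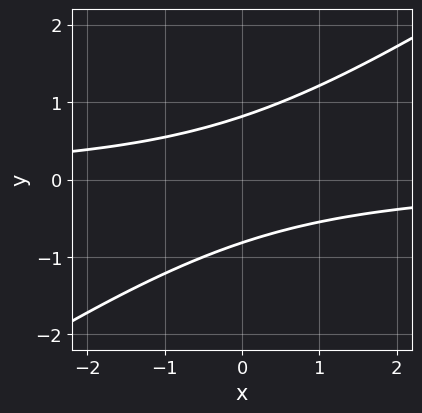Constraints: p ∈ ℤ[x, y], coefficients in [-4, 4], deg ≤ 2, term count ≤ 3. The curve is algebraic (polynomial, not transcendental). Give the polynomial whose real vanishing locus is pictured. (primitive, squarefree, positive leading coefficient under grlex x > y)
(a) The degree is 2 — the shape is more complex than any degree-1 curve.
(b) From the axis intercepts and sections: the curve avoids every integer x-axis point in the box.
(c) The integer polynomial consistent with all of this is the stated p.

2*x*y - 3*y^2 + 2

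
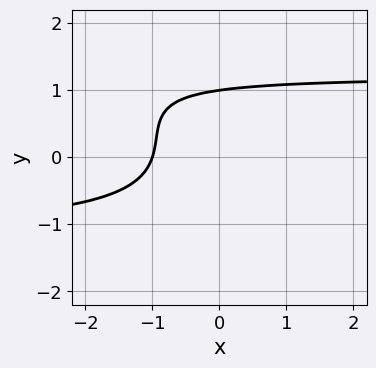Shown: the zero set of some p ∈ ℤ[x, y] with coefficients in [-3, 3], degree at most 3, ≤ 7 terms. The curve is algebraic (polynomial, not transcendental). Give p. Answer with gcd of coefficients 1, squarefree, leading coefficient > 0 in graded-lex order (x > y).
The degree is 3 — the shape is more complex than any degree-2 curve.
From the visible intercepts: one y-axis crossing is at y = 1; it crosses the x-axis at the gridline x = -1.
Putting this together gives p.

2*x*y^2 + 2*y^3 - 3*x + y - 3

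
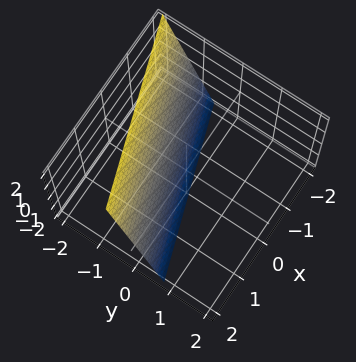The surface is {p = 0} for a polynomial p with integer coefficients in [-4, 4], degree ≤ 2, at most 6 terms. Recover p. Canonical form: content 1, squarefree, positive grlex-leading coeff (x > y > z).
1. The degree is 1 — the surface is flat (a plane).
2. Against the integer gridlines: it crosses the x-axis at the gridline x = 2; one z-axis crossing is at z = -2.
3. The integer polynomial consistent with all of this is the stated p.

x - 3*y - z - 2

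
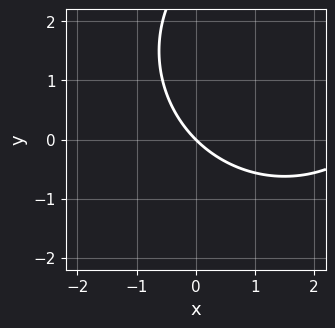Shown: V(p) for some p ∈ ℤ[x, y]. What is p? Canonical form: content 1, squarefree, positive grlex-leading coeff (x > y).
x^2 + y^2 - 3*x - 3*y

1. deg p = 2. No degree-1 curve has this shape.
2. Observable constraints: one x-axis crossing is at x = 0; one y-axis crossing is at y = 0.
3. Solving for integer coefficients yields p as stated.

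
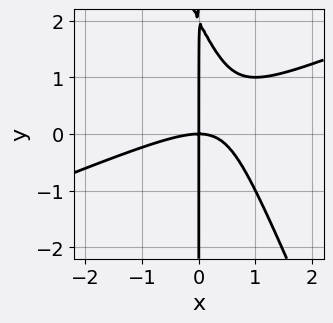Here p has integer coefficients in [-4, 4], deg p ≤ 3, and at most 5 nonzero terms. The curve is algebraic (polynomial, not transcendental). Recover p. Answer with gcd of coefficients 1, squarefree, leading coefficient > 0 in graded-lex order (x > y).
x^3 - 2*x^2*y - x*y^2 + 2*x*y

The degree is 3 — a generic line meets the curve in up to 3 points.
From the visible intercepts: it meets the x-axis at x = 0 (among the integer gridlines); the visible y-axis segment lies entirely on the curve.
Matching integer coefficients to the picture gives p.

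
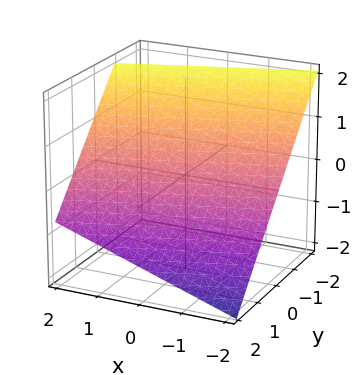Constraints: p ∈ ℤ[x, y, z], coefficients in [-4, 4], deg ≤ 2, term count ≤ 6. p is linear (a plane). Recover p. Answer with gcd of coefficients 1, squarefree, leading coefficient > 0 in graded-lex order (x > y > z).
(a) deg p = 1. Every cross-section is a straight line — this is a plane.
(b) Observable constraints: it meets the x-axis at x = -2 (among the integer gridlines).
(c) Solving for integer coefficients yields p as stated.

x - 3*y - 3*z + 2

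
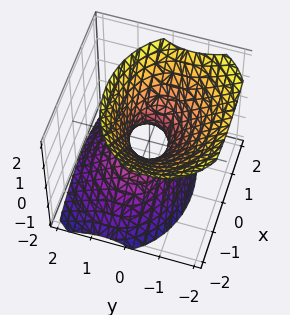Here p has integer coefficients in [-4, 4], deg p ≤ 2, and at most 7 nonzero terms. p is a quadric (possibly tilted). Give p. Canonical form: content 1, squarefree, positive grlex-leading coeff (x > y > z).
2*x^2 + 3*y^2 + 2*y*z - 2*z^2 - 1

deg p = 2.
From the axis intercepts and sections: no z-intercept at any integer in the box.
Together with the visible shape, these determine p as stated.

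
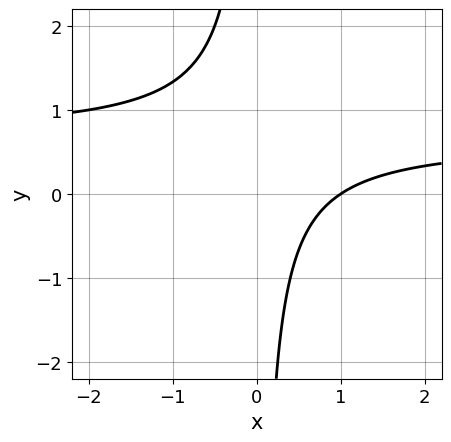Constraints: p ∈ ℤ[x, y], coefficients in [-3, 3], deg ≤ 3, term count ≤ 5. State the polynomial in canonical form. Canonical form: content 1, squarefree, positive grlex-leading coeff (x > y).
deg p = 2. The shape is more complex than any degree-1 curve.
Observable constraints: the curve avoids every integer y-axis point in the box; it crosses the x-axis at the gridline x = 1.
Matching integer coefficients to the picture gives p.

3*x*y - 2*x + 2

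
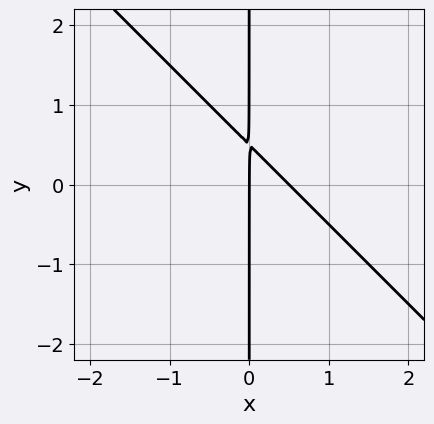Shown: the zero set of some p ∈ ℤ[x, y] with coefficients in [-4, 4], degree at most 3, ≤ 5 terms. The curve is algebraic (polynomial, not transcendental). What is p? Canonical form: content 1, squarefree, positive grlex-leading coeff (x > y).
deg p = 2. A generic line meets the curve in up to 2 points.
Against the integer gridlines: one x-axis crossing is at x = 0; the visible y-axis segment lies entirely on the curve.
Solving for integer coefficients yields p as stated.

2*x^2 + 2*x*y - x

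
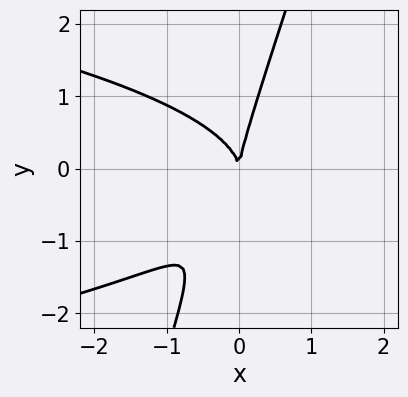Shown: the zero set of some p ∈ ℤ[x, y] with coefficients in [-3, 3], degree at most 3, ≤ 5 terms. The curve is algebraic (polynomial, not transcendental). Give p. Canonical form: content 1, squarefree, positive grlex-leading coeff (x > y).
3*x*y^2 - y^3 + 3*x^2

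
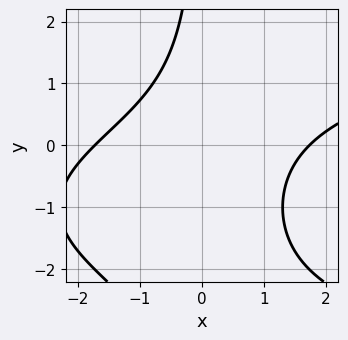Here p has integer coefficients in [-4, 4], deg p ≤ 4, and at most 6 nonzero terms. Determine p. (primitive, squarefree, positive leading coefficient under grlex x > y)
(a) Degree: the shape is more complex than any degree-2 curve, so deg p = 3.
(b) From the axis intercepts and sections: it misses every integer gridline on the y-axis.
(c) Matching integer coefficients to the picture gives p.

x*y^2 - x^2 + 2*x*y + 3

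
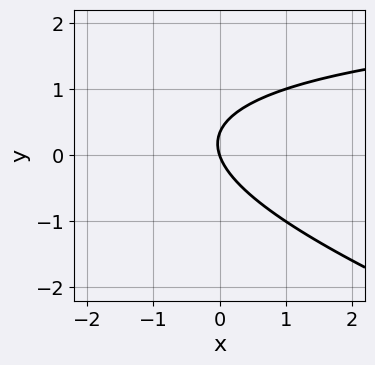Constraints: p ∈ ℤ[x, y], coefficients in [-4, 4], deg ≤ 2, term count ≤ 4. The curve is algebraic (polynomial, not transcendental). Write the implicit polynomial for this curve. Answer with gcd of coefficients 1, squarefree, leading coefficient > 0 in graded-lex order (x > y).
(a) deg p = 2. No degree-1 curve has this shape.
(b) From the axis intercepts and sections: it crosses the x-axis at the gridline x = 0; it crosses the y-axis at the gridline y = 0.
(c) Assembling these constraints gives the stated polynomial.

x*y + 3*y^2 - 3*x - y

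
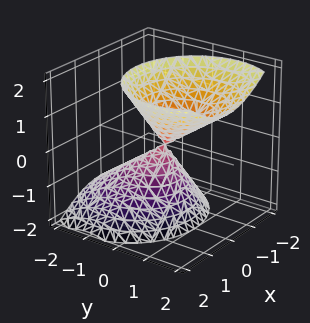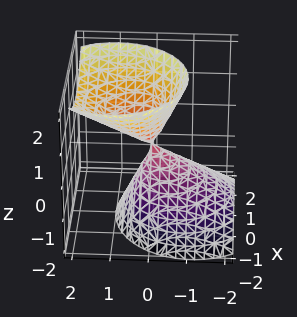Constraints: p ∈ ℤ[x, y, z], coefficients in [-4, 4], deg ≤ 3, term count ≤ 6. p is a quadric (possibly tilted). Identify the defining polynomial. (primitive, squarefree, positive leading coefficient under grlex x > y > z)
3*x^2 + 3*y^2 - 3*y*z - 2*z^2

(a) The picture has 2 separate pieces. They look like related sheets of one shape, so recover p as a whole.
(b) The degree is 2 — no degree-1 surface has this shape.
(c) From the visible intercepts: it crosses the x-axis at the gridline x = 0; one y-axis crossing is at y = 0.
(d) Fitting integer coefficients to these (and the overall shape) gives p.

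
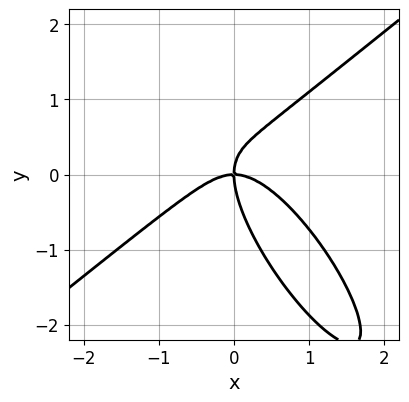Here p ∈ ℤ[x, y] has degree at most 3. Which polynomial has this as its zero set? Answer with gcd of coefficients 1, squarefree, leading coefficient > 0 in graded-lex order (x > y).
3*x^3 - 3*x*y^2 - 2*y^3 + 3*x*y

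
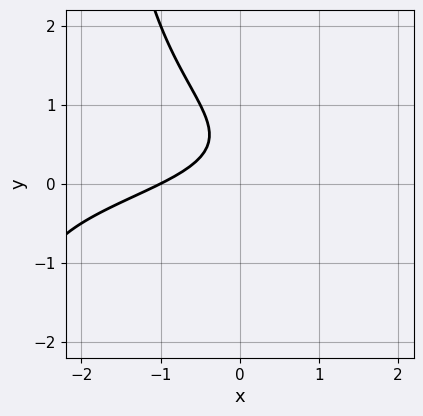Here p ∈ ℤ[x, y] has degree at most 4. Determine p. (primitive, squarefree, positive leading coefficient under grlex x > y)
x*y^2 + 2*y^2 + x - 2*y + 1

Degree: the shape is more complex than any degree-2 curve, so deg p = 3.
From the axis intercepts and sections: it crosses the x-axis at the gridline x = -1; it misses every integer gridline on the y-axis.
Matching integer coefficients to the picture gives p.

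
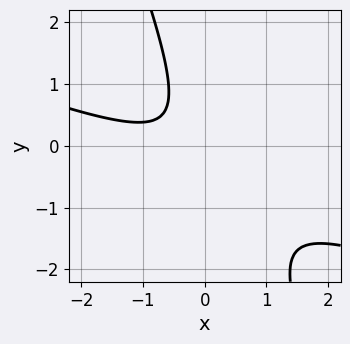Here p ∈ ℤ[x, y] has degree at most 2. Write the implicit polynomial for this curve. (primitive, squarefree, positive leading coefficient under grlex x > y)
x^2 + 3*x*y + y^2 + x + 1

1. The degree is 2 — the shape is more complex than any degree-1 curve.
2. Checking where it meets the axes: it misses every integer gridline on the y-axis; the curve avoids every integer x-axis point in the box.
3. Solving for integer coefficients yields p as stated.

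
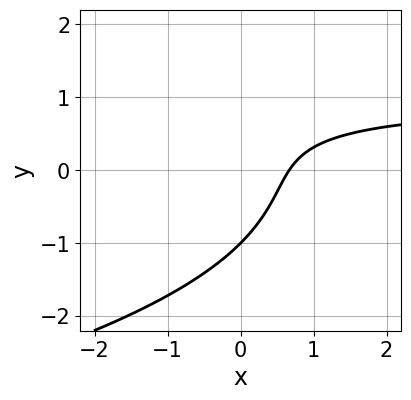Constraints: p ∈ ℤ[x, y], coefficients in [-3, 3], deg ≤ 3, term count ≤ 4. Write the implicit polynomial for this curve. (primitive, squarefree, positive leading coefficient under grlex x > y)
1. The degree is 3 — no degree-2 curve has this shape.
2. Against the integer gridlines: it crosses the y-axis at the gridline y = -1.
3. Solving for integer coefficients yields p as stated.

2*y^3 + 3*x*y - 3*x + 2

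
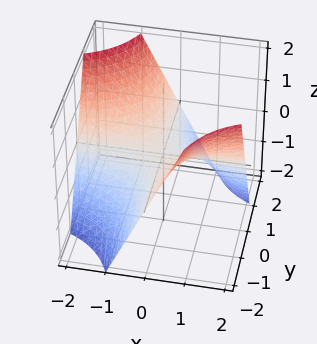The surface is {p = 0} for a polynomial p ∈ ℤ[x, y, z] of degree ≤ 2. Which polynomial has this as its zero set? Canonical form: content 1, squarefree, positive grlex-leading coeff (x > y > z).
x*y + z

1. The degree is 2 — a hyperbolic paraboloid; a quadric.
2. Against the integer gridlines: it crosses the z-axis at the gridline z = 0; every point of the y-axis in the box is on the surface.
3. Solving for integer coefficients yields p as stated. Check: (-2, 0, 0) on the x-axis lies on the surface, and p(-2, 0, 0) = 0. ✓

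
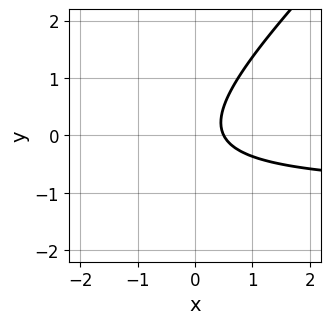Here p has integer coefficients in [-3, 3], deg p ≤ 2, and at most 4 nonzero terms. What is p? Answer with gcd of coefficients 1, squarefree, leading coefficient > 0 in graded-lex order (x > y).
1. Degree: the shape is more complex than any degree-1 curve, so deg p = 2.
2. Observable constraints: no y-intercept at any integer in the box.
3. Solving for integer coefficients yields p as stated.

2*x*y - 2*y^2 + 2*x - 1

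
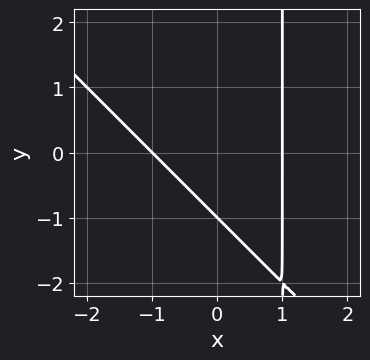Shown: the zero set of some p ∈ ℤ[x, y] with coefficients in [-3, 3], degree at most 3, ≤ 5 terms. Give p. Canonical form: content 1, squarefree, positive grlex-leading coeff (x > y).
x^2 + x*y - y - 1

1. Degree: a generic line meets the curve in up to 2 points, so deg p = 2.
2. Reading off the gridlines: one y-axis crossing is at y = -1; the x-axis gridline crossings are at x ∈ {-1, 1}.
3. Assembling these constraints gives the stated polynomial.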